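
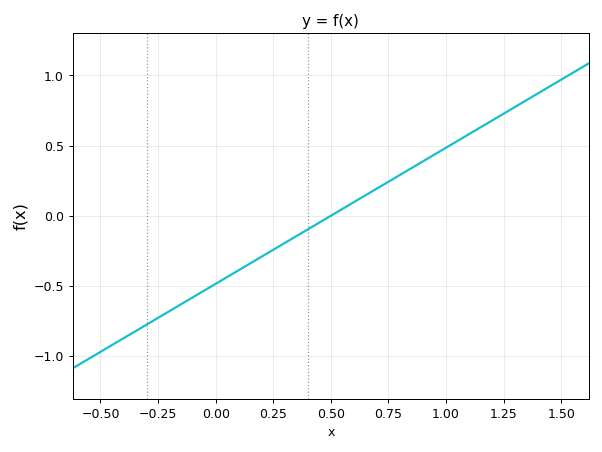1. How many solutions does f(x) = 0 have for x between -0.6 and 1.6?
1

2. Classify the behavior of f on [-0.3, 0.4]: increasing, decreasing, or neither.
increasing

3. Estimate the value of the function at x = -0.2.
-0.679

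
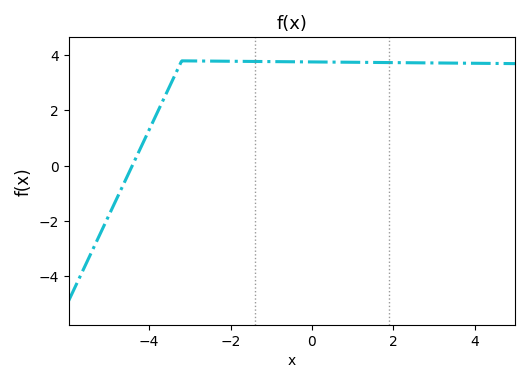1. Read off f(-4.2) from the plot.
0.6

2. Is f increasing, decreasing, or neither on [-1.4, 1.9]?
decreasing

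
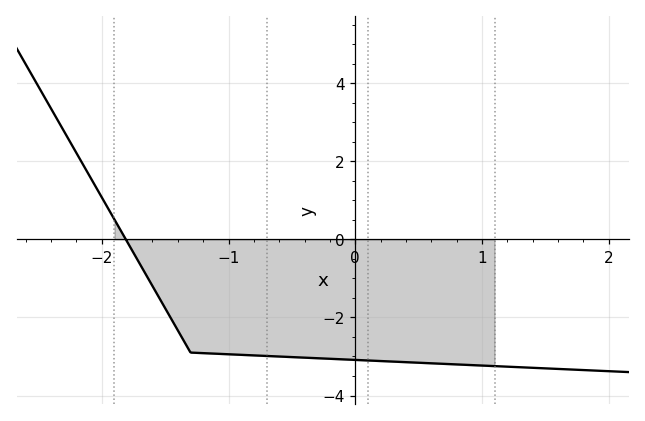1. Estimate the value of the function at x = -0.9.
-3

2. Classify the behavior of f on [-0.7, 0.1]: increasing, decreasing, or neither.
decreasing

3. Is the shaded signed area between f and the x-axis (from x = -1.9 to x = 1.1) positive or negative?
negative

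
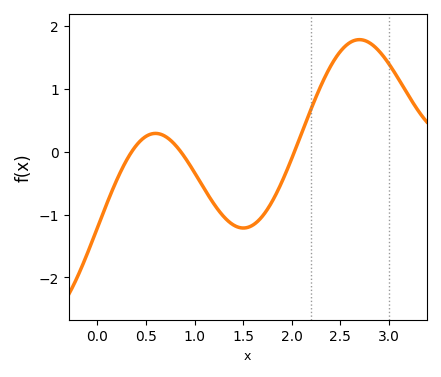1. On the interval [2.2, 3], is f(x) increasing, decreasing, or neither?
neither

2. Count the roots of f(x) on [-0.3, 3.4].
3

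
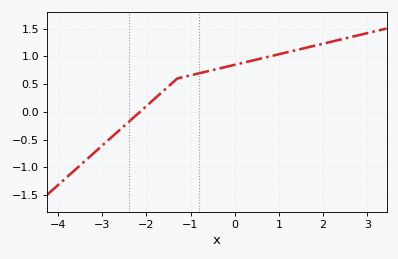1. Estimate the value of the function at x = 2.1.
1.25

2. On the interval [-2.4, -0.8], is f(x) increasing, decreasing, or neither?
increasing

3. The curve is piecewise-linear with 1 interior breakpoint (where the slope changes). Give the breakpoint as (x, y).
(-1.3, 0.6)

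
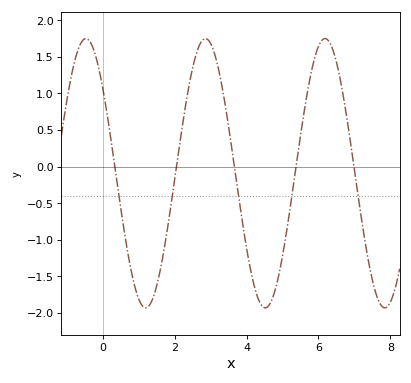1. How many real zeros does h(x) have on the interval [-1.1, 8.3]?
5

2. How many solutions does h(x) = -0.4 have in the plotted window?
5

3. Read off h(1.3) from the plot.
-1.89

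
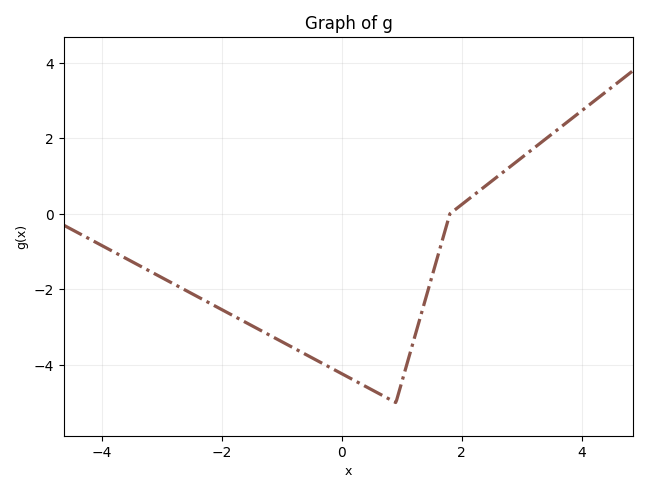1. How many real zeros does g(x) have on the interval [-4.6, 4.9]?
1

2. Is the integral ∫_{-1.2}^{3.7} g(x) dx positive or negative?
negative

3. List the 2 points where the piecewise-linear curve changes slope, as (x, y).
(0.9, -5); (1.8, 0)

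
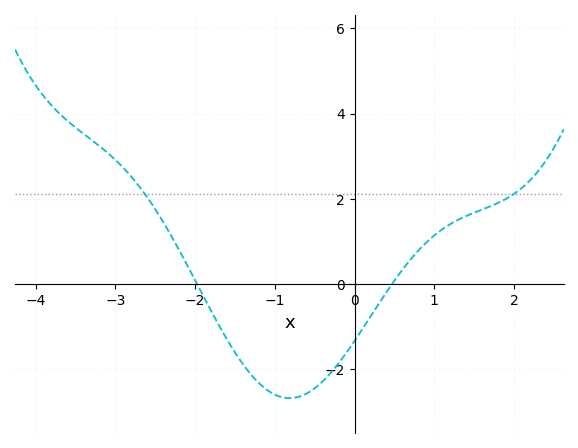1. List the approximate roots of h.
-2, 0.5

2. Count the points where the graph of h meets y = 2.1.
2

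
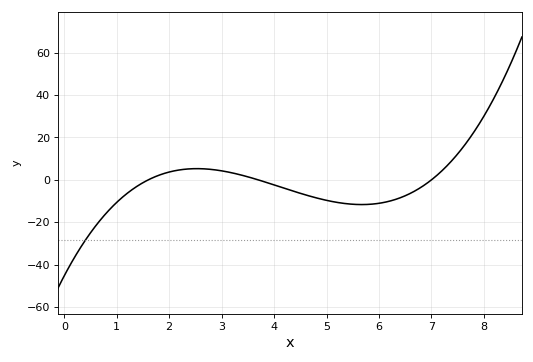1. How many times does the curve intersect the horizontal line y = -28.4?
1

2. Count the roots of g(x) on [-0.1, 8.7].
3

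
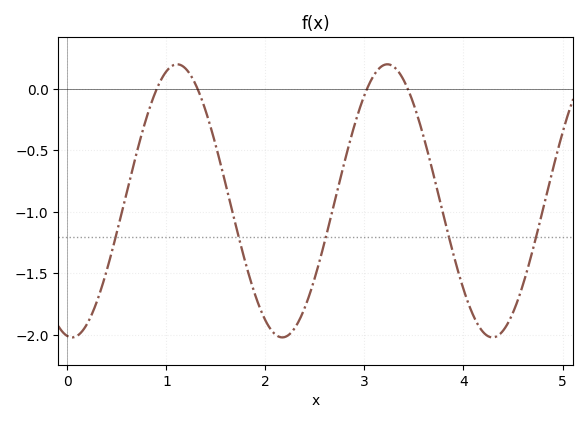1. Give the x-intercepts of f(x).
0.903, 1.31, 3.03, 3.44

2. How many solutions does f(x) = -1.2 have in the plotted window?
5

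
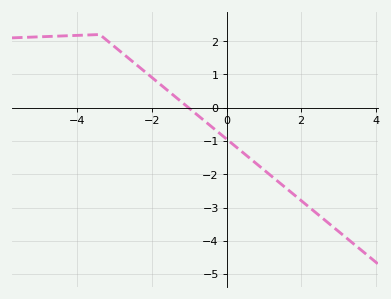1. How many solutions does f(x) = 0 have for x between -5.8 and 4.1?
1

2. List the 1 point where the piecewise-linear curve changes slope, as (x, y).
(-3.4, 2.2)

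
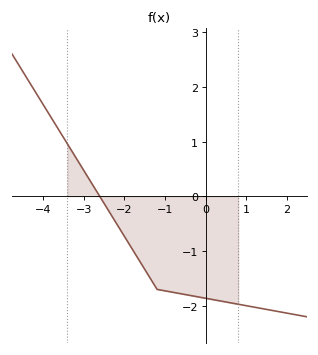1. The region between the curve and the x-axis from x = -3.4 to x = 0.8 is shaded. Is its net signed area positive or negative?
negative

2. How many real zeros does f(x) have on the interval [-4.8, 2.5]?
1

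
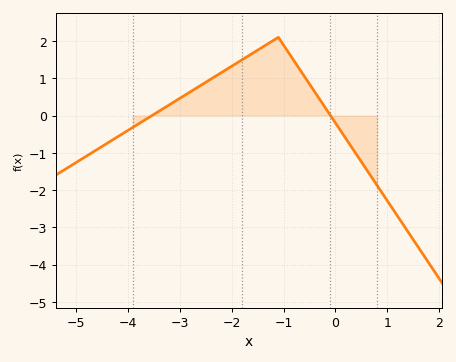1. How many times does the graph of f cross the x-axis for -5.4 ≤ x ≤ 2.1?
2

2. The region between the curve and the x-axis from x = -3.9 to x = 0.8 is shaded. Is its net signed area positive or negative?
positive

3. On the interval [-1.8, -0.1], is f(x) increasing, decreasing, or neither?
neither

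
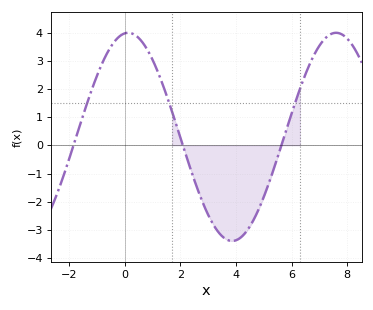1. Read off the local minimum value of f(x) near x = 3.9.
-3.39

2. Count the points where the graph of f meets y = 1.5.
3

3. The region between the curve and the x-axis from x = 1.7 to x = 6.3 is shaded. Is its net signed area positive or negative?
negative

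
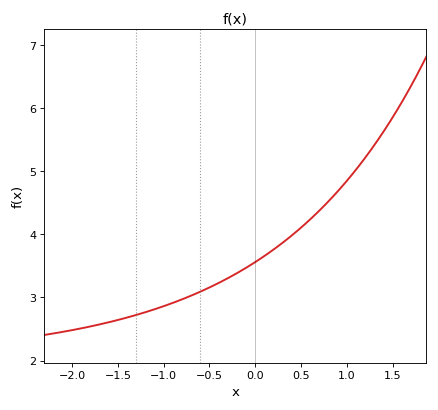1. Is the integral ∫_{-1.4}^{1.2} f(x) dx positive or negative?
positive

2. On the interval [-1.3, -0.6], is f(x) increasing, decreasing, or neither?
increasing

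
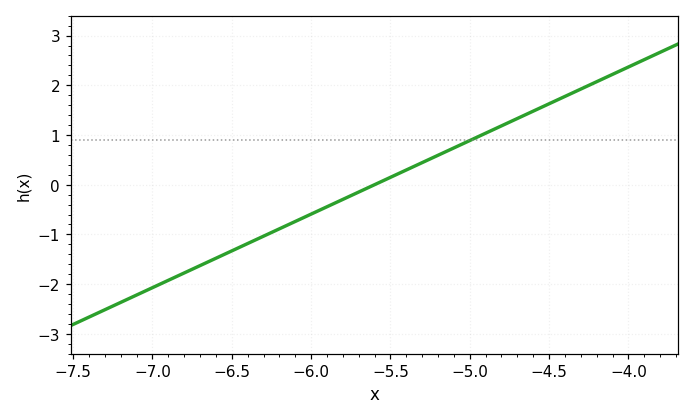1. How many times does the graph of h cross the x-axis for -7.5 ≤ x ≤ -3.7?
1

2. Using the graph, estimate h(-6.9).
-1.92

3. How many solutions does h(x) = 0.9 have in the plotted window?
1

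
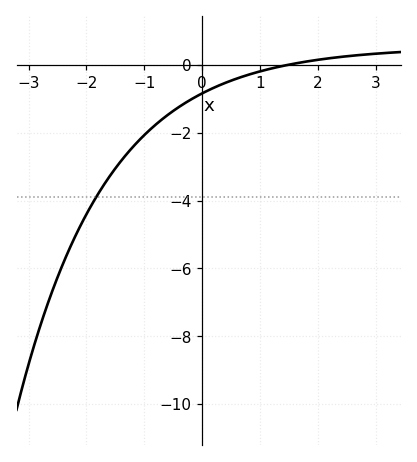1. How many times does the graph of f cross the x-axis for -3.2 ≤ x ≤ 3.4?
1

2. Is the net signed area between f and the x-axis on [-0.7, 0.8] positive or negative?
negative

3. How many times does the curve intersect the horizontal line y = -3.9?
1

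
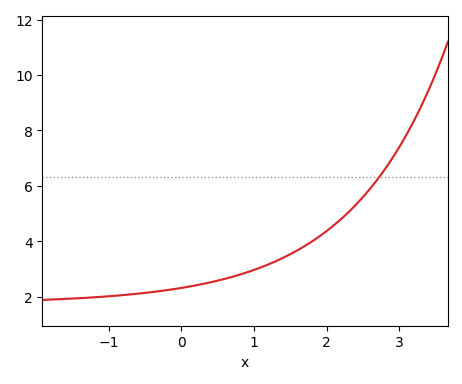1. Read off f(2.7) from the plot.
6.2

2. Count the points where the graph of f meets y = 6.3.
1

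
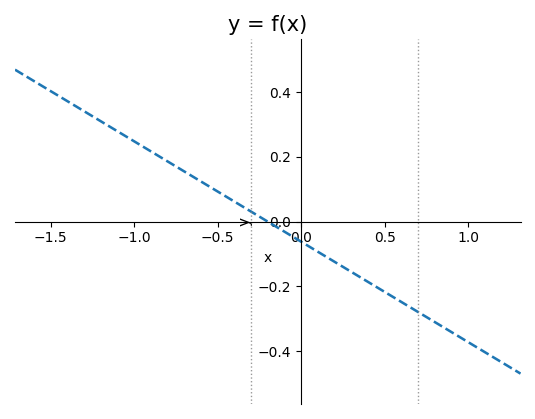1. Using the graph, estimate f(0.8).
-0.31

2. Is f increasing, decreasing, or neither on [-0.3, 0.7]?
decreasing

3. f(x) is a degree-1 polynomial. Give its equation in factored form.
y = -0.31(x + 0.2)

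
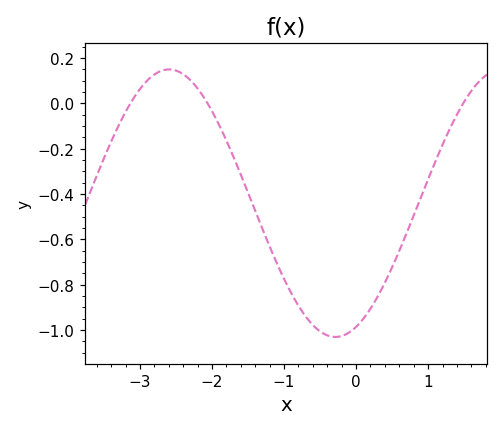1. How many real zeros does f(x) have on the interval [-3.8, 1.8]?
3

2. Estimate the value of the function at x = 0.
-0.98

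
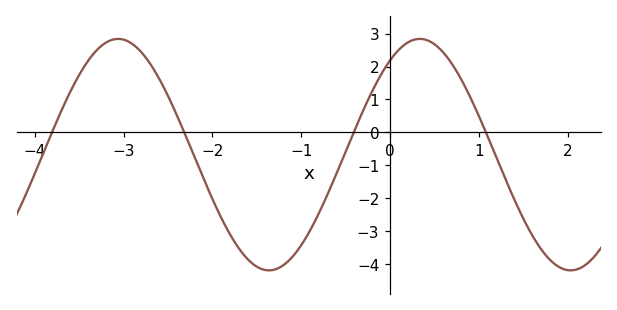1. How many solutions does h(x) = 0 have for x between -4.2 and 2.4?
4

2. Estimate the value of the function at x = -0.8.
-2.5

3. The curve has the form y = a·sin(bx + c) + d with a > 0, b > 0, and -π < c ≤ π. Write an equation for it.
y = 3.52sin(1.9x + 0.95) - 0.68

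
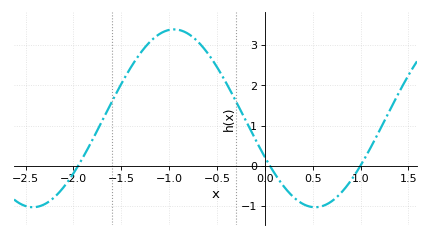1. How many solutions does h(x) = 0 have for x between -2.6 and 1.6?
3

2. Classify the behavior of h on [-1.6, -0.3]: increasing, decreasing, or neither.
neither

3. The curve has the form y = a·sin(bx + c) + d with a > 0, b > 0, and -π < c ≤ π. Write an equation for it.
y = 2.21sin(2.13x - 2.69) + 1.18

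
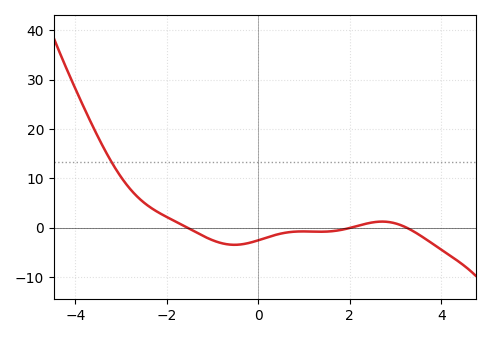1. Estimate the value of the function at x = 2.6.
1.21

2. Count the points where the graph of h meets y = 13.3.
1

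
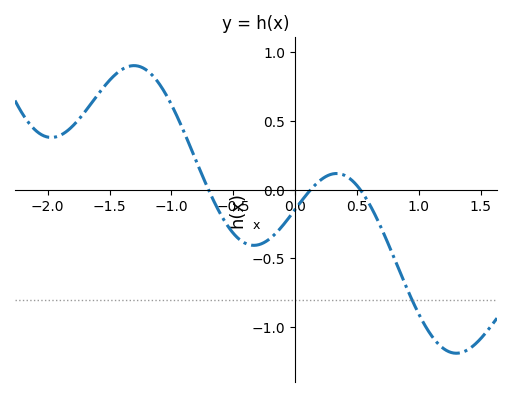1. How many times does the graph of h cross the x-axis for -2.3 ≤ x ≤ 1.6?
3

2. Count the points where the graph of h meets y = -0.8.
1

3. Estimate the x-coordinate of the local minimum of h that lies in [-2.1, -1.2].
-1.97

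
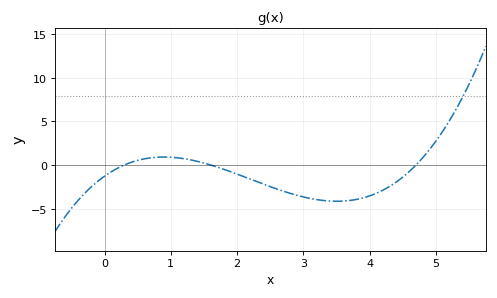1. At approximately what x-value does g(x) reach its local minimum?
3.5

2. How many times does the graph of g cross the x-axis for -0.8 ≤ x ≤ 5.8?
3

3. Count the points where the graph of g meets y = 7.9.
1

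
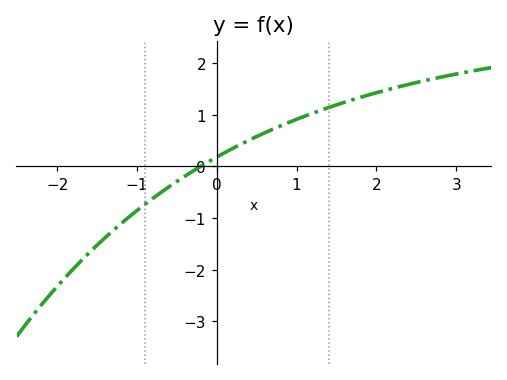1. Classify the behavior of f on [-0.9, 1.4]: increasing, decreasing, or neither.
increasing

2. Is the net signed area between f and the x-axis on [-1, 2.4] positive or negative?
positive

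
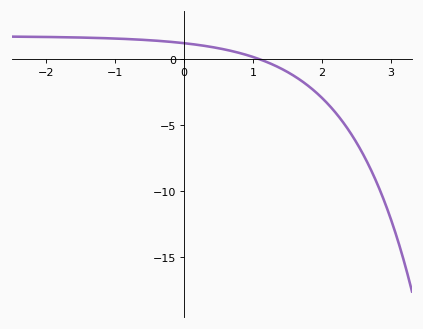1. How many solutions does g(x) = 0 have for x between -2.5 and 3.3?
1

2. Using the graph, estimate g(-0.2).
1.5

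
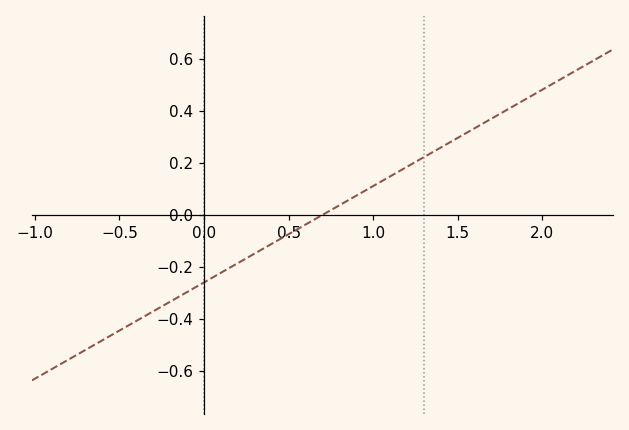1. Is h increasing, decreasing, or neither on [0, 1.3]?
increasing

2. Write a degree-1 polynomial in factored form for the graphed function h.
y = 0.37(x - 0.7)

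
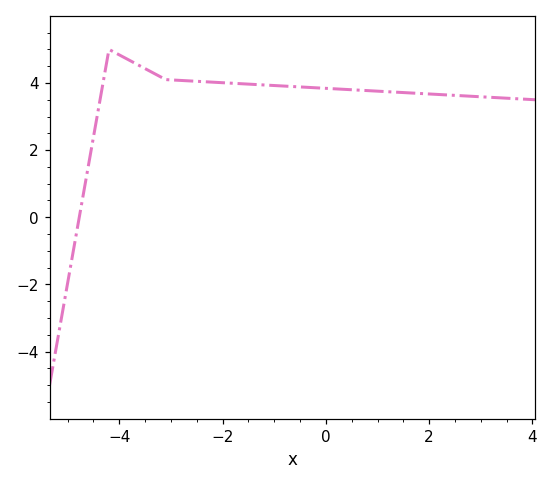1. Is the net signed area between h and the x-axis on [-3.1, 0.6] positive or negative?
positive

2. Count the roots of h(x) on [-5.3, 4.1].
1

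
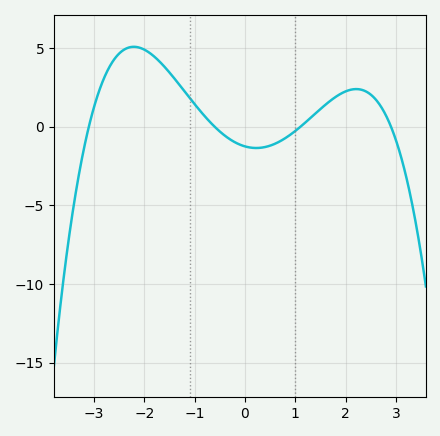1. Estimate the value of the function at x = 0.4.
-1.29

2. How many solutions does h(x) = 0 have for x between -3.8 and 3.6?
4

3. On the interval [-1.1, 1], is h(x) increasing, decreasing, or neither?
neither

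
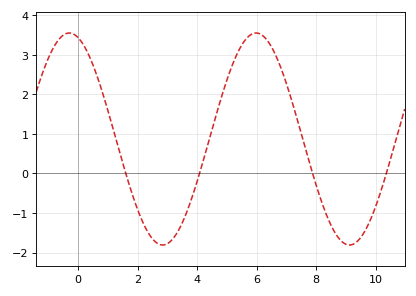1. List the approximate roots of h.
1.6, 4.08, 7.88, 10.4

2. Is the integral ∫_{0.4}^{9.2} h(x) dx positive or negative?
positive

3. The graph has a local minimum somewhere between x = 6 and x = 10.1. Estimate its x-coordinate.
9.12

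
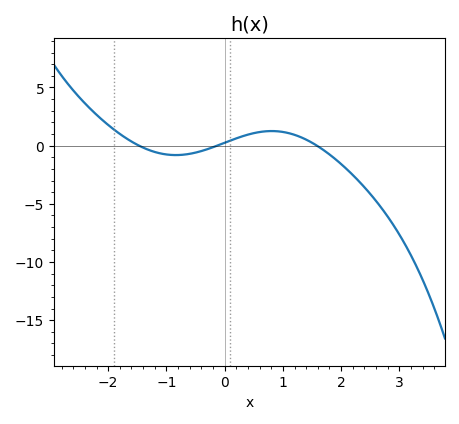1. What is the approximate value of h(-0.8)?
-0.806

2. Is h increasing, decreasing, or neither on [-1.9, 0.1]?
neither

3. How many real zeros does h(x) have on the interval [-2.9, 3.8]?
3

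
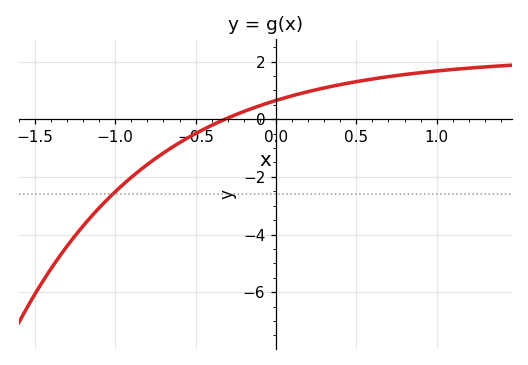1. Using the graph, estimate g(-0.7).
-1.2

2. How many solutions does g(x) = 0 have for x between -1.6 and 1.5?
1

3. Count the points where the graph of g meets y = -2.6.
1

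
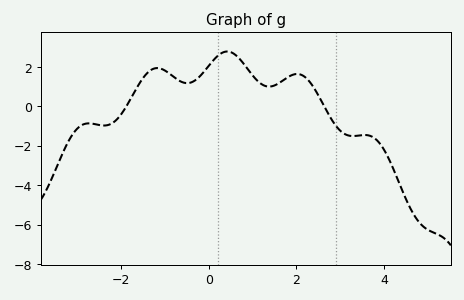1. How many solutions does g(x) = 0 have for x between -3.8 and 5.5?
2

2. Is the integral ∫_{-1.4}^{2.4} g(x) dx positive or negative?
positive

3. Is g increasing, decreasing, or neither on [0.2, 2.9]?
neither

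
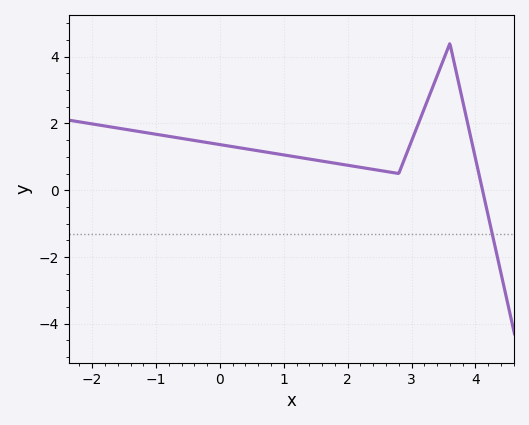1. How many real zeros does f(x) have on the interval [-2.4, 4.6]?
1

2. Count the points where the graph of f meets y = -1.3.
1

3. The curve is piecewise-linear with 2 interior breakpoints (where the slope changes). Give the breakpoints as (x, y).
(2.8, 0.5); (3.6, 4.4)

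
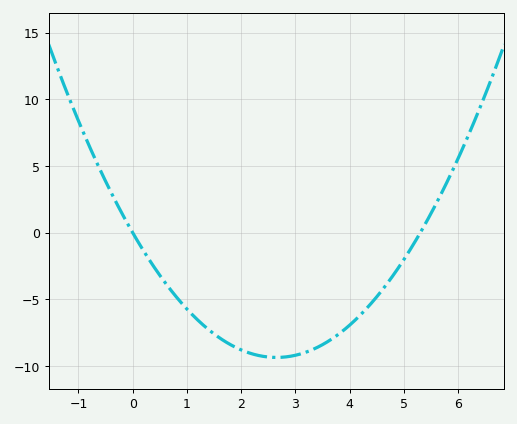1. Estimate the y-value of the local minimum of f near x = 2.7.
-9.34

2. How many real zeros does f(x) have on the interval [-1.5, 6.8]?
2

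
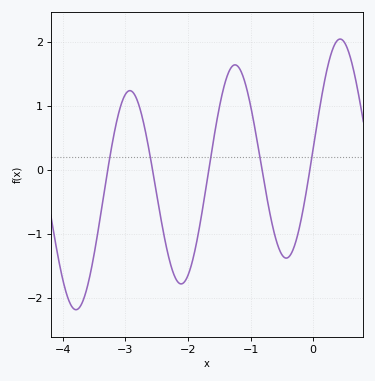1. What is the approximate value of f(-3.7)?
-2.1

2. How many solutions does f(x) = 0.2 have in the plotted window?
5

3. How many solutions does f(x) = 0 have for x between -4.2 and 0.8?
5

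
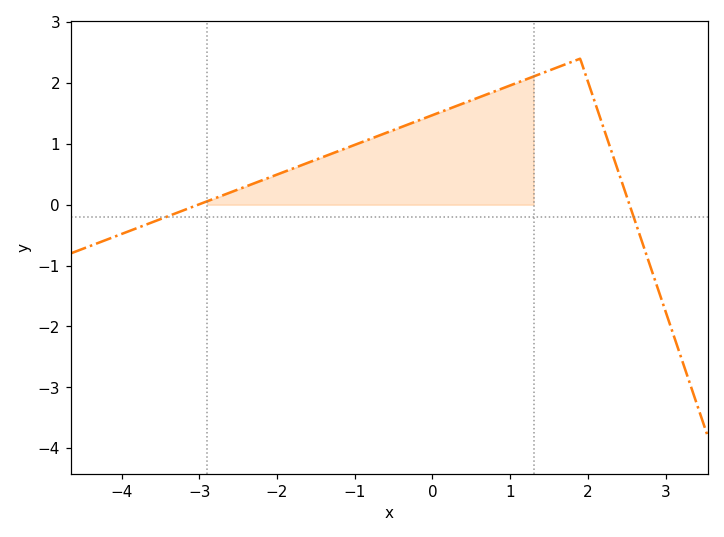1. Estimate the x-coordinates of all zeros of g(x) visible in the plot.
-3, 2.6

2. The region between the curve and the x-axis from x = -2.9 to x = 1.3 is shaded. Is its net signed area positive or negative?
positive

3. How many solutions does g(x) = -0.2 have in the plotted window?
2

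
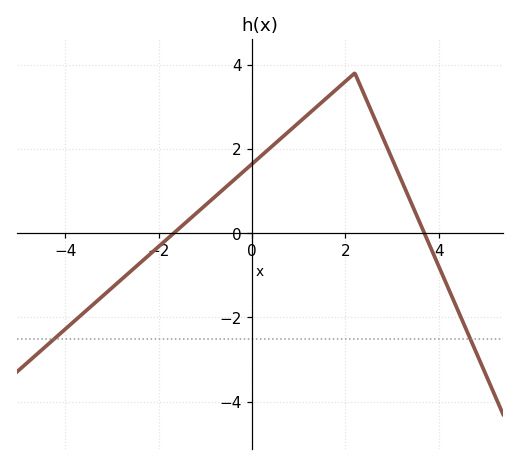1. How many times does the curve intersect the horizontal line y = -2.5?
2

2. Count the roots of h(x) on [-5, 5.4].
2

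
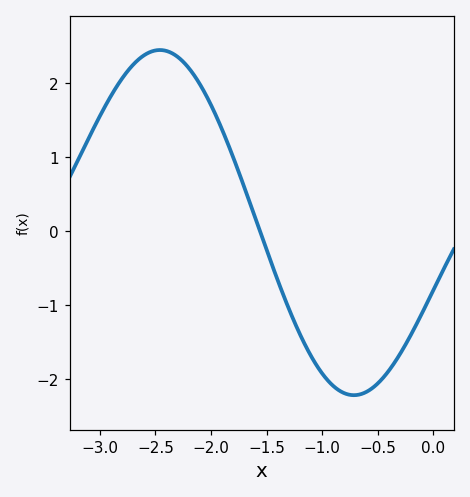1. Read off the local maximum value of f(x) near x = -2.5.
2.44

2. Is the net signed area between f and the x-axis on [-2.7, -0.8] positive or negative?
positive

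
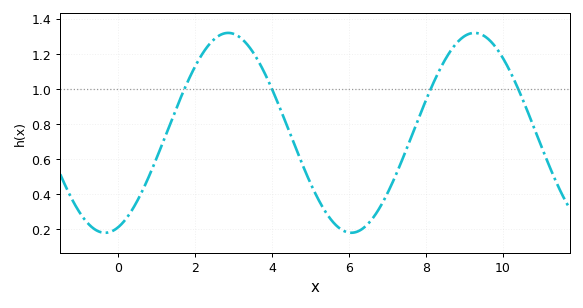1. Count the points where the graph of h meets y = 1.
4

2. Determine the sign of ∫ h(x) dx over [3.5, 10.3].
positive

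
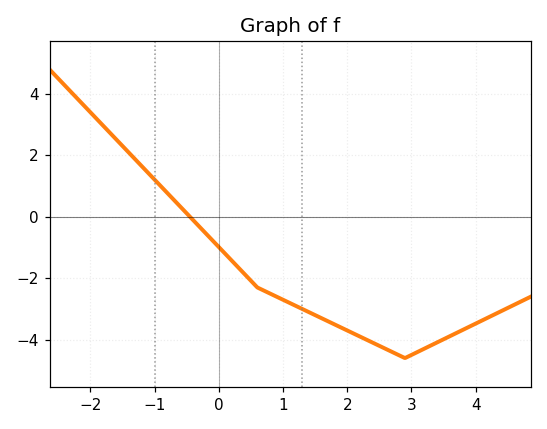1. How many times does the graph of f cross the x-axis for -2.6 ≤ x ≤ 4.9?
1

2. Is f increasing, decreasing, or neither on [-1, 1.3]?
decreasing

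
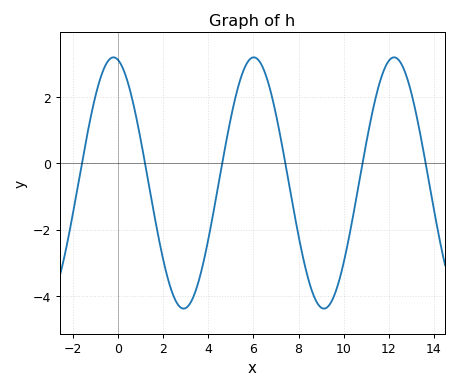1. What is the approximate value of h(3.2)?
-4.2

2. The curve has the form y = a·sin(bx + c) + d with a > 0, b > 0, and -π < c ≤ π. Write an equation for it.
y = 3.8sin(1x + 1.8) - 0.59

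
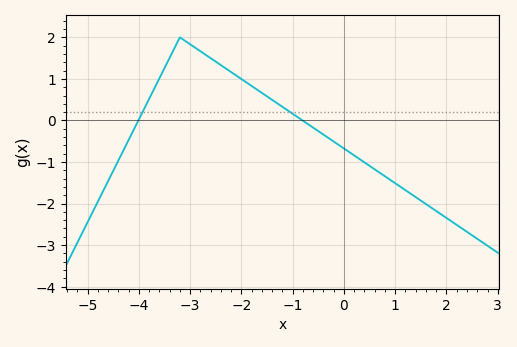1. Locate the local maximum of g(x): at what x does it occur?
-3.2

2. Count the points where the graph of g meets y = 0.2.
2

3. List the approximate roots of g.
-4, -0.8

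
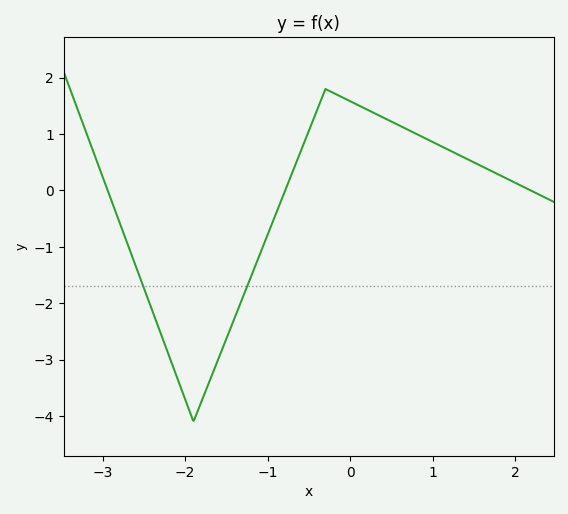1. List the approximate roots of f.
-2.9, -0.8, 2.2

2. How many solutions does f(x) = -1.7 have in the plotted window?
2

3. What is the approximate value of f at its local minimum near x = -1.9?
-4.1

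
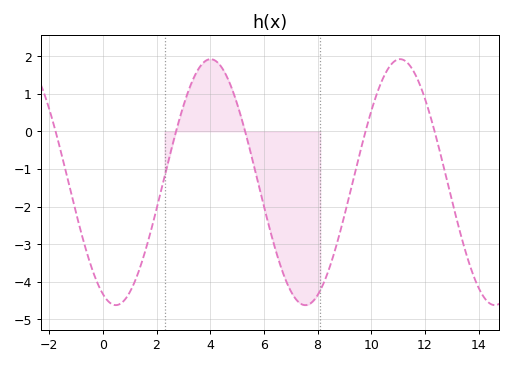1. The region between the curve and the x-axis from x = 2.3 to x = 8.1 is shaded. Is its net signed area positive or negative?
negative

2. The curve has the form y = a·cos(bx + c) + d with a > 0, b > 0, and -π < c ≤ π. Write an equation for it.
y = 3.27cos(0.89x + 2.7) - 1.35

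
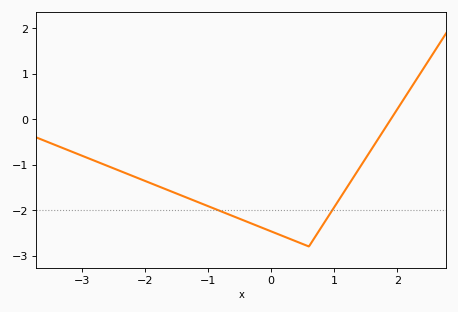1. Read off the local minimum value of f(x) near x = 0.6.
-2.8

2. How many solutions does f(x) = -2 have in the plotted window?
2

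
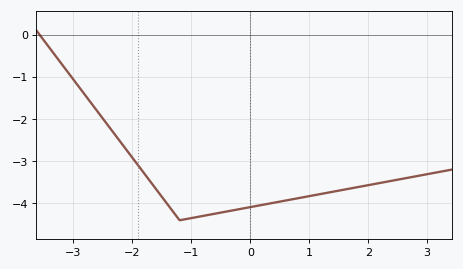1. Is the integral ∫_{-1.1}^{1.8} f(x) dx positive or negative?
negative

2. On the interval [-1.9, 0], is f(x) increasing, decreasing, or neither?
neither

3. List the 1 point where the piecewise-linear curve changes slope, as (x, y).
(-1.2, -4.4)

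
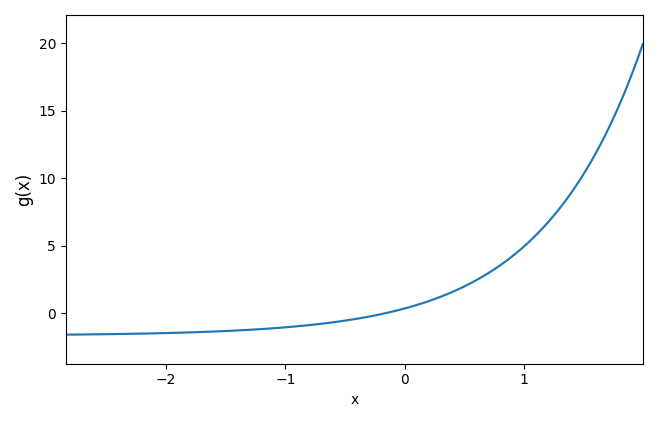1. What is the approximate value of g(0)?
0.37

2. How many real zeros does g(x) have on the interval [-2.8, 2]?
1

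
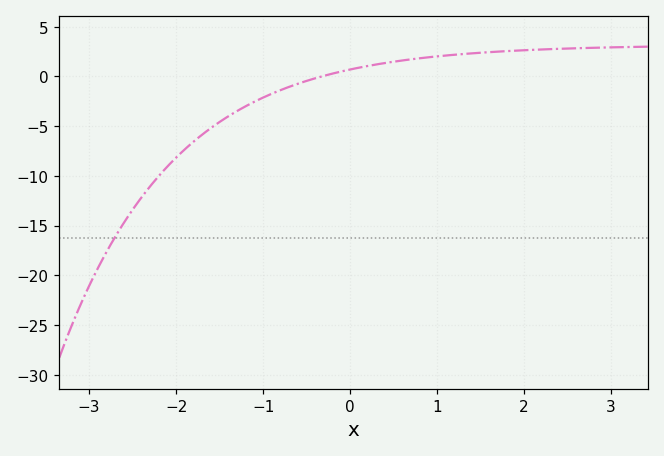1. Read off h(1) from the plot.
2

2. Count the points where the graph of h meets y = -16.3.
1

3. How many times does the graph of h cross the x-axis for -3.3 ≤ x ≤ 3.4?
1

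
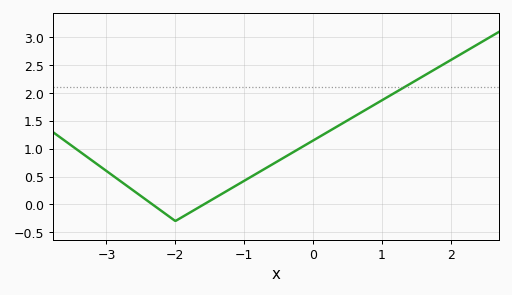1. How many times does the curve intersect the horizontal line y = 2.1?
1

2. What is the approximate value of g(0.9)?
1.8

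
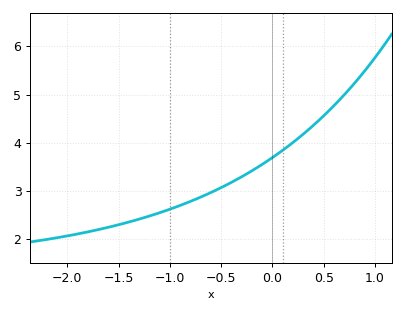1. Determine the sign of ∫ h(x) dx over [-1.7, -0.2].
positive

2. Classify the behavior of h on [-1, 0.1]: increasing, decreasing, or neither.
increasing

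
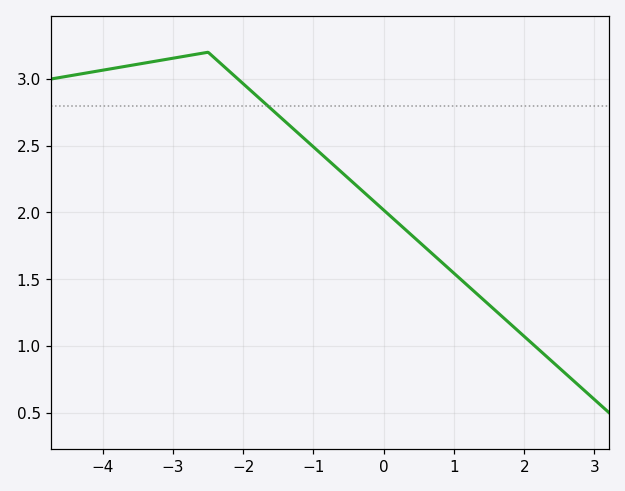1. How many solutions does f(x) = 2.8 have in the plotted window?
1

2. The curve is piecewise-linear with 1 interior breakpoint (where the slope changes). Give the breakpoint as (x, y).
(-2.5, 3.2)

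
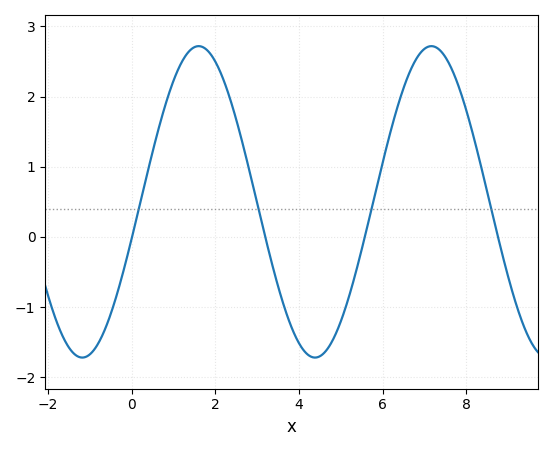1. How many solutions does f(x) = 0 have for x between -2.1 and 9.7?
4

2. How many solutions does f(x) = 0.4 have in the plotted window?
4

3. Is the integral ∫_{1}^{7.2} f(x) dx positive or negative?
positive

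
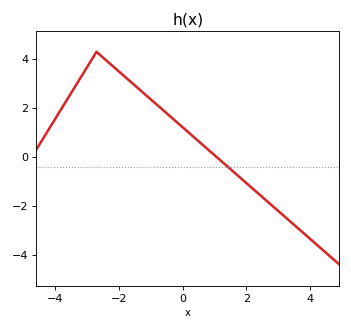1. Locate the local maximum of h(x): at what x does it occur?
-2.6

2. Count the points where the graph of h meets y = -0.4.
1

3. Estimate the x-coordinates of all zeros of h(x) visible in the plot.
1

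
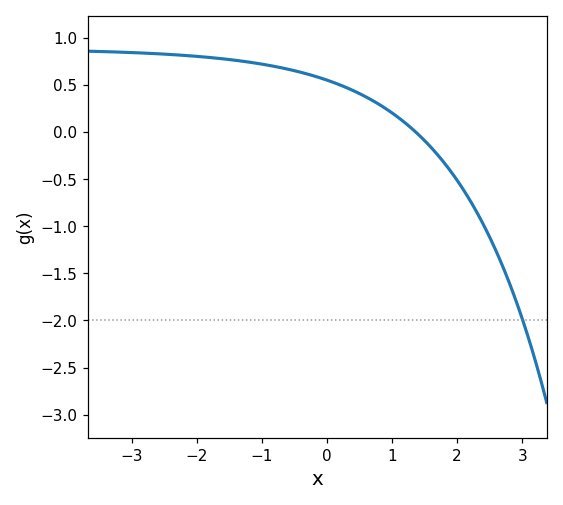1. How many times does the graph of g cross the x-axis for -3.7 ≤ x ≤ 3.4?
1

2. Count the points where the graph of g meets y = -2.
1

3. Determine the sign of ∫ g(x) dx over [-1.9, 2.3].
positive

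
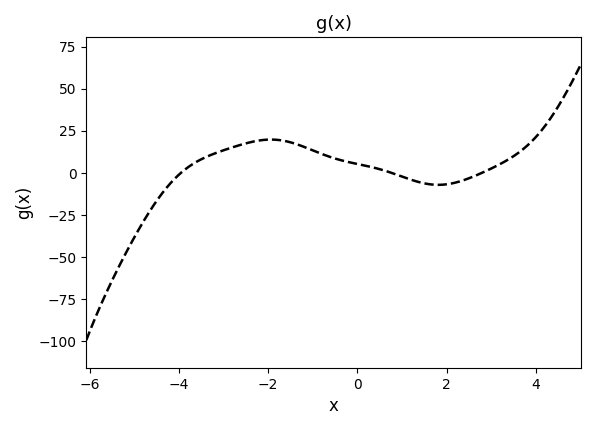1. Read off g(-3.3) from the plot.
10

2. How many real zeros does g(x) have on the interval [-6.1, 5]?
3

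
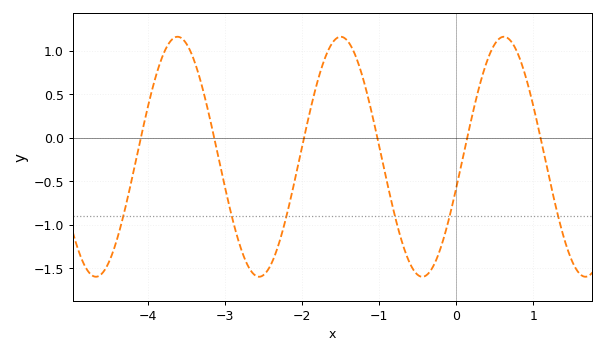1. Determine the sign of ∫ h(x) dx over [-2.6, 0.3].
negative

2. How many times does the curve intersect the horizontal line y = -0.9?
6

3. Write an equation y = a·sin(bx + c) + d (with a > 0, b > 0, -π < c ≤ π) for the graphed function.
y = 1.38sin(2.97x - 0.27) - 0.22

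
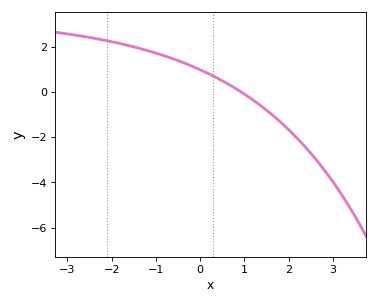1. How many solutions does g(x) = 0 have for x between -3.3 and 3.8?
1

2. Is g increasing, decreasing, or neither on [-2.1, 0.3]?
decreasing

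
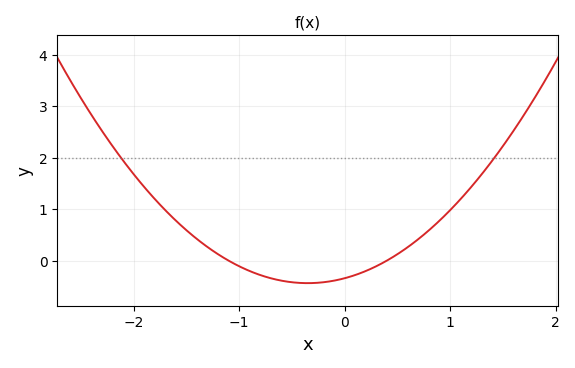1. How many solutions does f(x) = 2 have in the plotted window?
2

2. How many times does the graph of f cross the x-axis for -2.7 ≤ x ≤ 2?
2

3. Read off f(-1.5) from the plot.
0.593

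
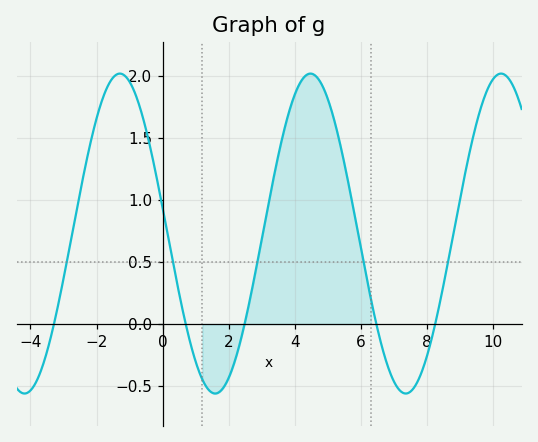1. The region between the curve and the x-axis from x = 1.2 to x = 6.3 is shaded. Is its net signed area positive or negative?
positive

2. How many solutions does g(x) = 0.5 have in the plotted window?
5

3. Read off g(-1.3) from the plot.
2.02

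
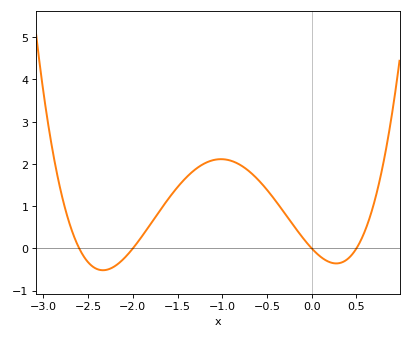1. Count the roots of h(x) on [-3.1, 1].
4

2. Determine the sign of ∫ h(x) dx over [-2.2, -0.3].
positive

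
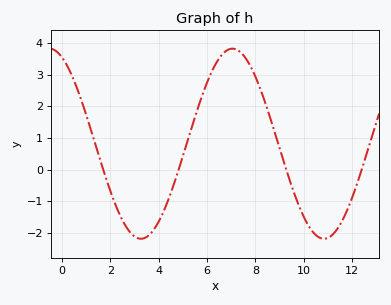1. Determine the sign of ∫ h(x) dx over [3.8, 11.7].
positive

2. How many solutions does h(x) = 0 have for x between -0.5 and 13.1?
4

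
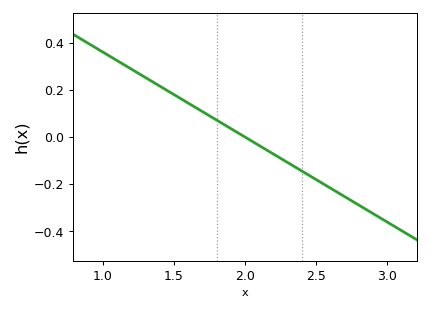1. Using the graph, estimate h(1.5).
0.18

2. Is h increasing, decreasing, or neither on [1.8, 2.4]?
decreasing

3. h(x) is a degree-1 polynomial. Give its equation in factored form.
y = -0.36(x - 2)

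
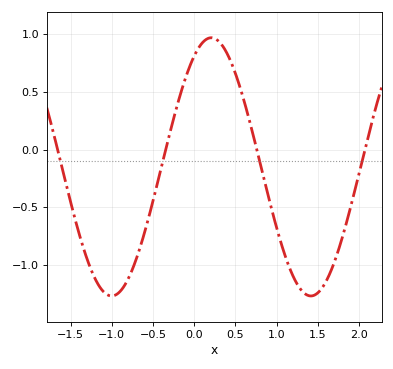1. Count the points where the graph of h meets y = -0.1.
4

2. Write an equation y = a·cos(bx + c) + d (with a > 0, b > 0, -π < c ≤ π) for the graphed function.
y = 1.12cos(2.6x - 0.54) - 0.15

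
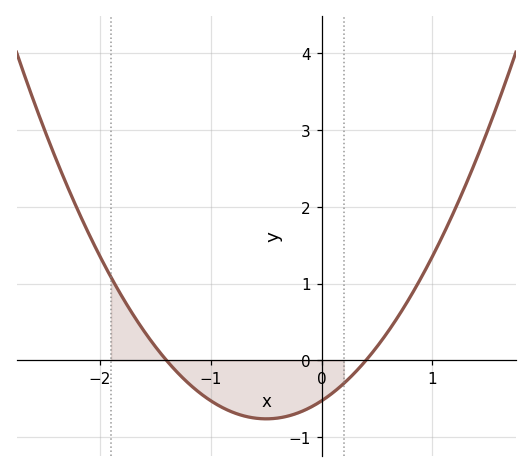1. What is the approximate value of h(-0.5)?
-0.8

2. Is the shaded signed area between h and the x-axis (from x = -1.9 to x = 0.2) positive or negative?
negative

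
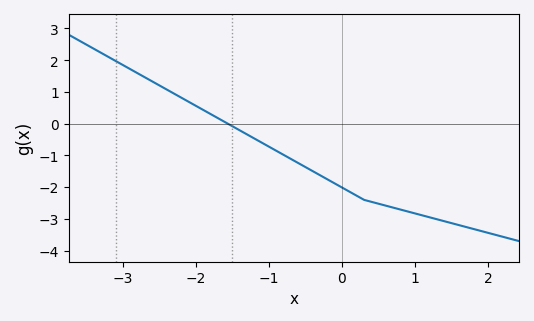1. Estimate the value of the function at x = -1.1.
-0.599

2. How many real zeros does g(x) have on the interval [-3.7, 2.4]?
1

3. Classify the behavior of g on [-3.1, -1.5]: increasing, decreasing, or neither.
decreasing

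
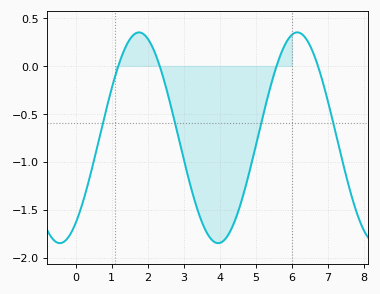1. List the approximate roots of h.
1.18, 2.33, 5.58, 6.72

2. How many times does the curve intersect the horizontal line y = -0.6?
4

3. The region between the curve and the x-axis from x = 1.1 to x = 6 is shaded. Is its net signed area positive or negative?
negative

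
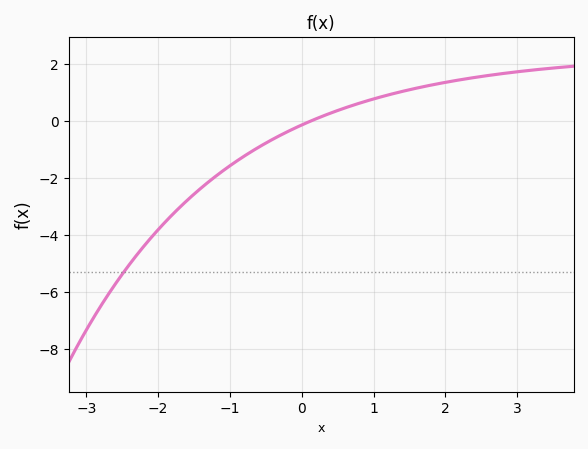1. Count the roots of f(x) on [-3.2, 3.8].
1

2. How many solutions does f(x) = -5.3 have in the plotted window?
1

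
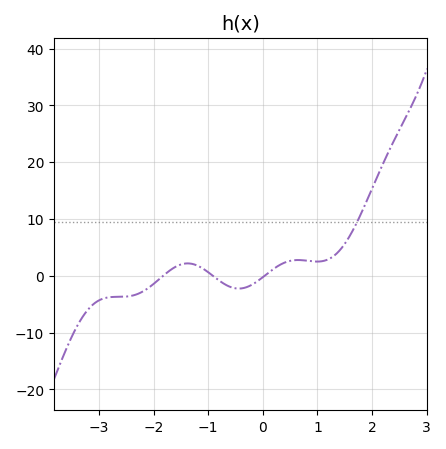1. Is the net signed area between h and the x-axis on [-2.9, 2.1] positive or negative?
positive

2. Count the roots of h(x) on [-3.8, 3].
3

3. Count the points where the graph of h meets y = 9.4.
1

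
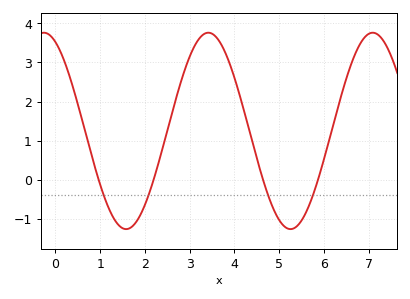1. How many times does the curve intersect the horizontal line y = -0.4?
4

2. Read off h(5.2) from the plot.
-1.25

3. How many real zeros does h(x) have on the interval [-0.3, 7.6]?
4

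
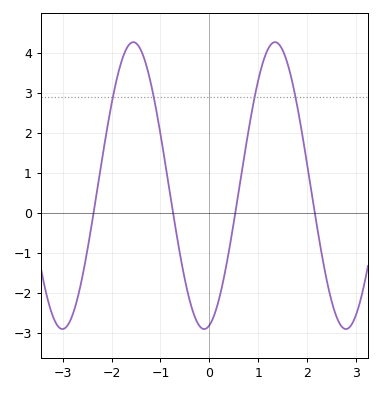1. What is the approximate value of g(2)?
1.2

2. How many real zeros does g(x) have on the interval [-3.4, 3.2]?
4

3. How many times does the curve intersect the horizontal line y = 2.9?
4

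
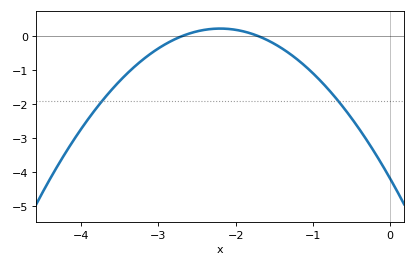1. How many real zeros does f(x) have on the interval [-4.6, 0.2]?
2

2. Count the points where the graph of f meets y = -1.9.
2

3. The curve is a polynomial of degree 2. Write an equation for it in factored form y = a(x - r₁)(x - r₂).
y = -0.91(x + 2.7)(x + 1.7)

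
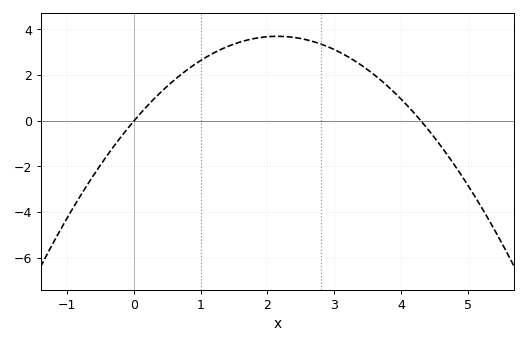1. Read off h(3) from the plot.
3.2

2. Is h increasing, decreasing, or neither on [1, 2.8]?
neither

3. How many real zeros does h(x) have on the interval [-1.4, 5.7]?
2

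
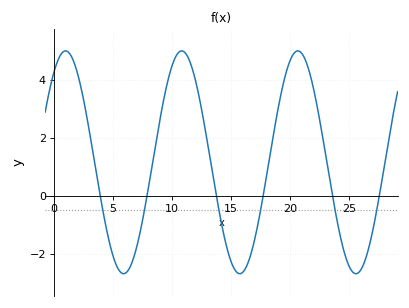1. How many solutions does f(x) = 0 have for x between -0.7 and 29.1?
6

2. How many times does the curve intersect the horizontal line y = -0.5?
6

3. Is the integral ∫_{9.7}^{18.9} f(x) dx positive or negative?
positive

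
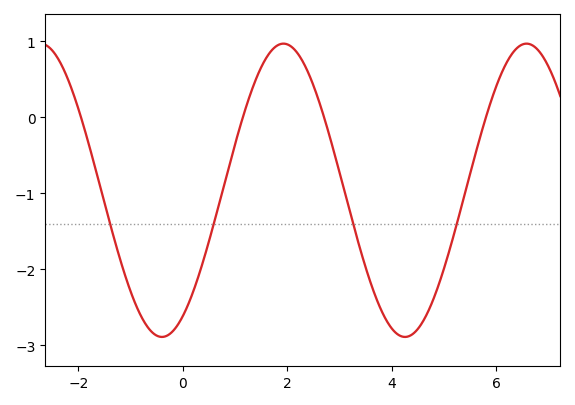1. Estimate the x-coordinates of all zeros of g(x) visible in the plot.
-1.95, 1.15, 2.71, 5.8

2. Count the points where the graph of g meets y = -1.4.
4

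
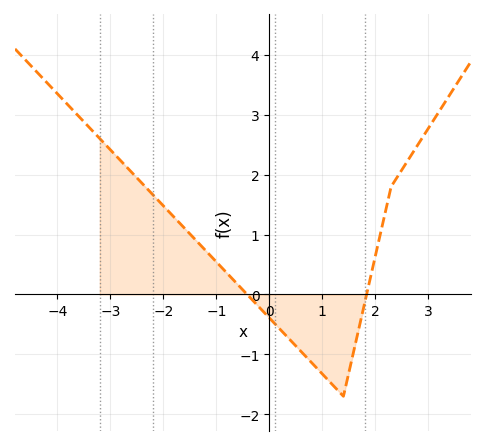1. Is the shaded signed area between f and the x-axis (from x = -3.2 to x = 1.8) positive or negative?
positive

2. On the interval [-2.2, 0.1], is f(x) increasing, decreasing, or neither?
decreasing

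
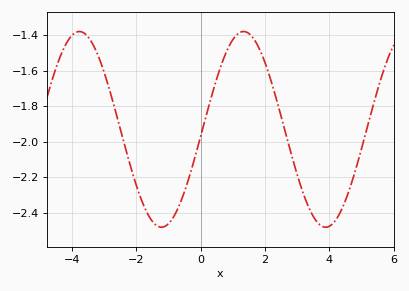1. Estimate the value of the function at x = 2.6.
-1.92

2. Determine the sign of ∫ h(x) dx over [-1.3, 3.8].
negative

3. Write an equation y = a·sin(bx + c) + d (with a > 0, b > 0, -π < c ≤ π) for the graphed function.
y = 0.55sin(1.23x - 0.07) - 1.93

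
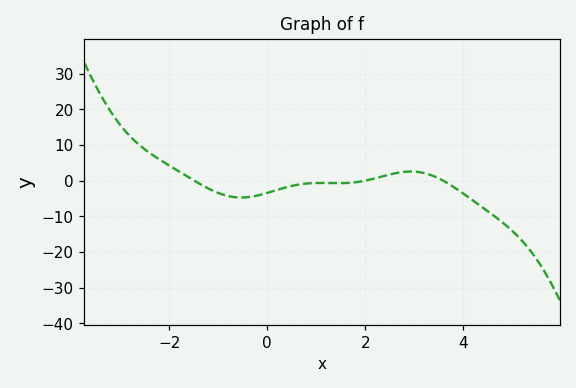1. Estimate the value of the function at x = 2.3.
1.01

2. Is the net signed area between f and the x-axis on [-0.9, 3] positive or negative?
negative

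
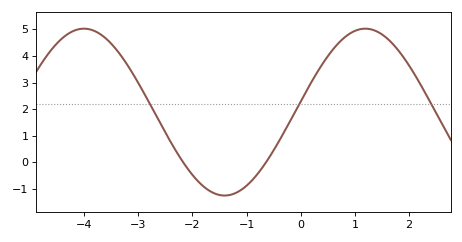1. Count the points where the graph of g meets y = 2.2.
3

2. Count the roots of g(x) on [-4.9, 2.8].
2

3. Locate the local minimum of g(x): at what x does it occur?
-1.41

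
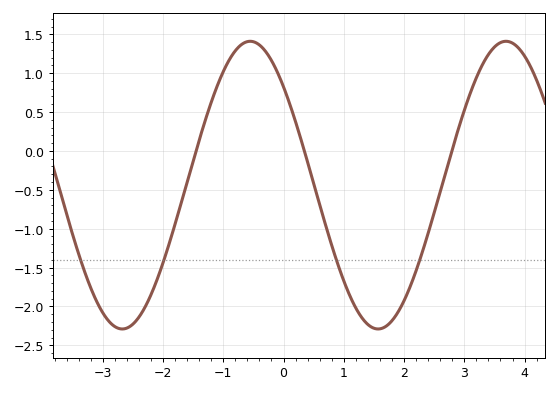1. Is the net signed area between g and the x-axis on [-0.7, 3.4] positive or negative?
negative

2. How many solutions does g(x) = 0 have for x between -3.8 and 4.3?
3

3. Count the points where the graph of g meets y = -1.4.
4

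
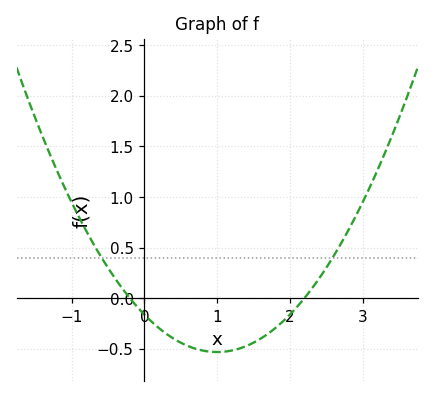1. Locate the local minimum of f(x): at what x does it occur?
1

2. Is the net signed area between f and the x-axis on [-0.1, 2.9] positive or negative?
negative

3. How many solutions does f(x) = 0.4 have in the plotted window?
2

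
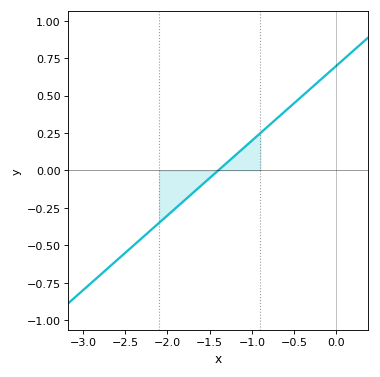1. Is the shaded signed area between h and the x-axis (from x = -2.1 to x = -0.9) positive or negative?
negative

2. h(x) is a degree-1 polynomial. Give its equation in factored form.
y = 0.5(x + 1.4)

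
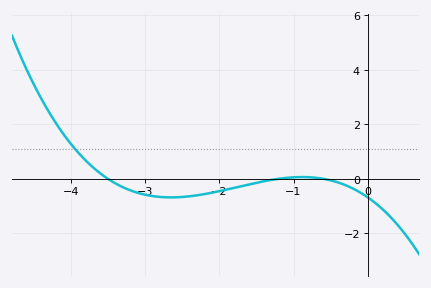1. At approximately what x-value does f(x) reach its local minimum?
-2.7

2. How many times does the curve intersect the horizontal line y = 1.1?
1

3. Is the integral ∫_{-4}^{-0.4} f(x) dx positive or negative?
negative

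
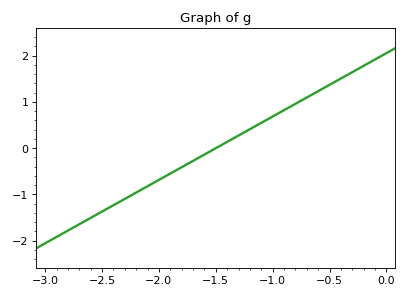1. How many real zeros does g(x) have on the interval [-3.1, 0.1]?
1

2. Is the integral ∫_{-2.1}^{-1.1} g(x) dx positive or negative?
negative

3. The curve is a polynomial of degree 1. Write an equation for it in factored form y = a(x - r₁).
y = 1.37(x + 1.5)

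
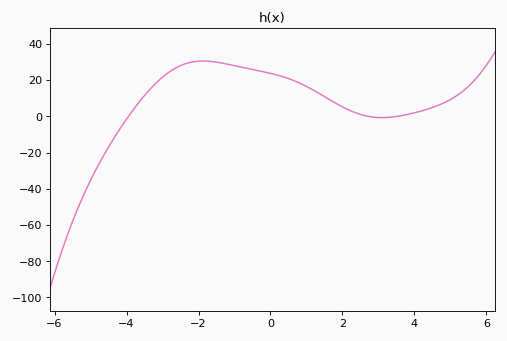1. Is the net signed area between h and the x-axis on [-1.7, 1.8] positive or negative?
positive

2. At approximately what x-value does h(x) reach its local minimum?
3.1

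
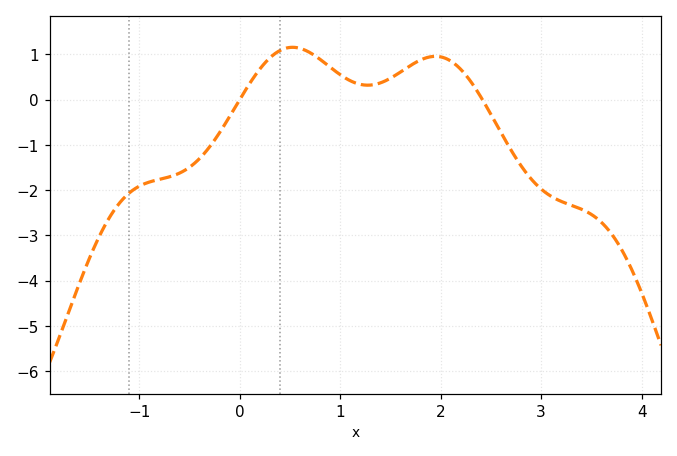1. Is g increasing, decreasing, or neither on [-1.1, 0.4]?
increasing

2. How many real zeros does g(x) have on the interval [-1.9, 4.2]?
2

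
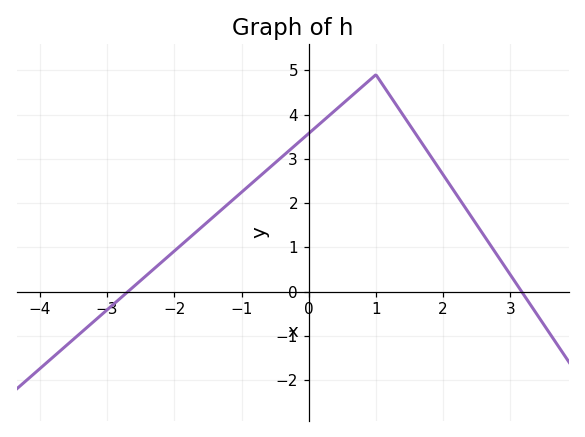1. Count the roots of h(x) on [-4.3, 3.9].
2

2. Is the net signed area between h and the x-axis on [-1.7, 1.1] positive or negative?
positive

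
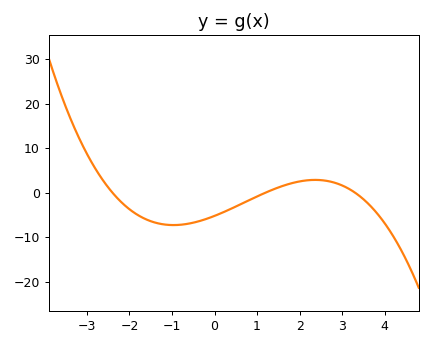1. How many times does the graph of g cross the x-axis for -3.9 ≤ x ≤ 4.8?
3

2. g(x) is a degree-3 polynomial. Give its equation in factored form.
y = -0.55(x + 2.4)(x - 1.2)(x - 3.3)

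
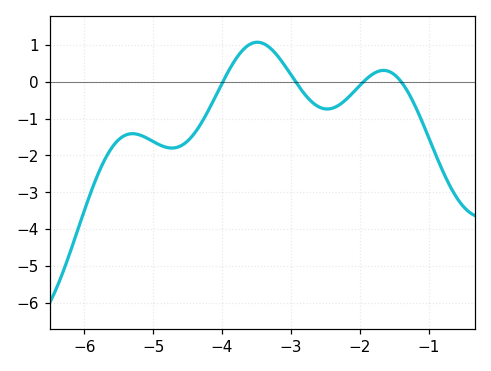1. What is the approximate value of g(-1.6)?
0.3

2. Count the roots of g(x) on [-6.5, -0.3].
4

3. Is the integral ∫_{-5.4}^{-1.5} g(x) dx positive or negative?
negative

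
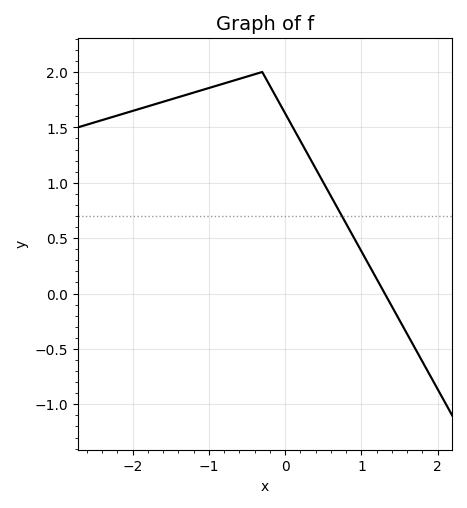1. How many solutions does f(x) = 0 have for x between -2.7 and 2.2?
1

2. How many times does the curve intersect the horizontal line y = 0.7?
1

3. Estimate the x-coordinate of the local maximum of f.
-0.301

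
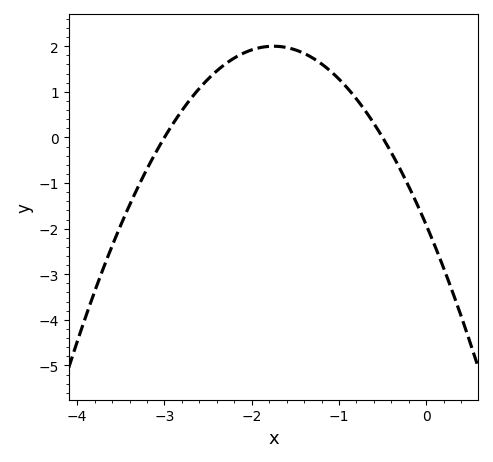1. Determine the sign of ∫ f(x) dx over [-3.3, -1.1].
positive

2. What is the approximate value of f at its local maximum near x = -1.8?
2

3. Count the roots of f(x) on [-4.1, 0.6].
2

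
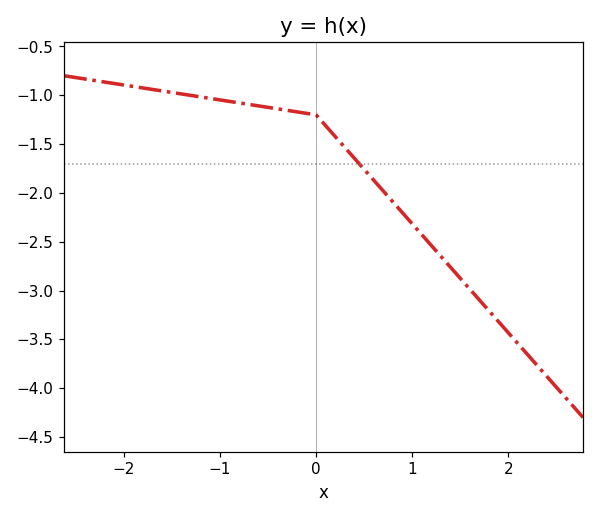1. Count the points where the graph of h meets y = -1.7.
1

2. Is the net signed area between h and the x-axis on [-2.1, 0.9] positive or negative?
negative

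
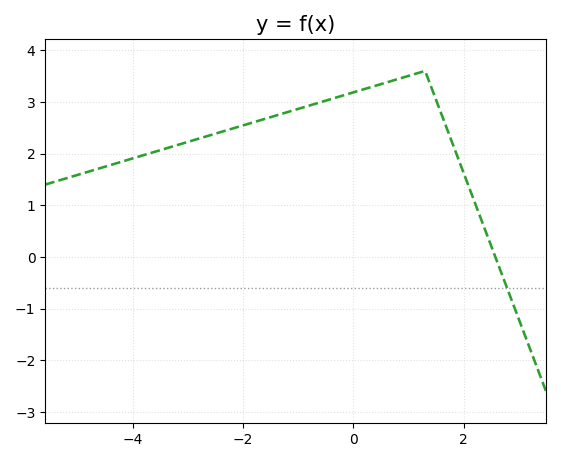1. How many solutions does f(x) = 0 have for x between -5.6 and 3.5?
1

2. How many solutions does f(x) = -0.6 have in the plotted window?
1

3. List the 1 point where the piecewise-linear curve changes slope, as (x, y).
(1.3, 3.6)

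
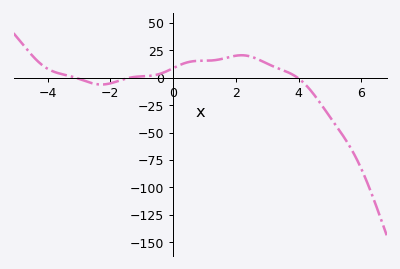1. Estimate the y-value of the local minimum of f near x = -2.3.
-5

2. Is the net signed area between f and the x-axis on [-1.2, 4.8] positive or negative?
positive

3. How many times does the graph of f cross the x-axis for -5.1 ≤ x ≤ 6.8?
3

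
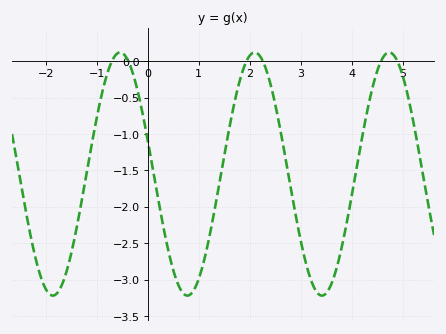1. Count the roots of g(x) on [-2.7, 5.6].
6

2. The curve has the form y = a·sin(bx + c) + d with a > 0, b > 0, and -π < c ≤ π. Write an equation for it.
y = 1.67sin(2.38x + 2.86) - 1.55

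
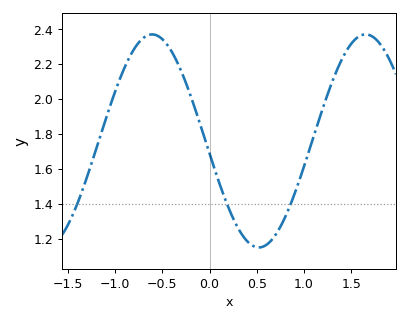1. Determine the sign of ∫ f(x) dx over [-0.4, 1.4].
positive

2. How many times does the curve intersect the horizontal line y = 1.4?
3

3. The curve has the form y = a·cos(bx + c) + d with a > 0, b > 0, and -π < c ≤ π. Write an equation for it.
y = 0.61cos(2.78x + 1.69) + 1.76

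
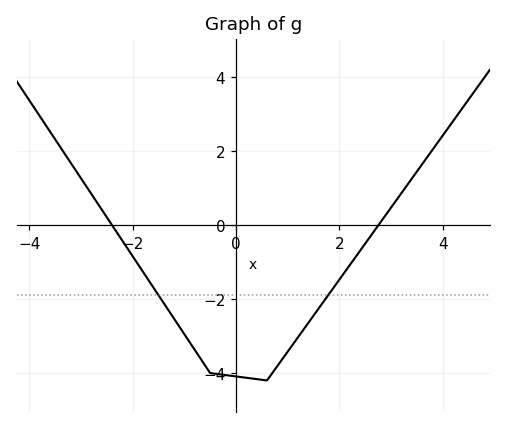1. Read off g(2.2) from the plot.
-1.08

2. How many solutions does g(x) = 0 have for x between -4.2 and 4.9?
2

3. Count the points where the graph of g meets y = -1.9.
2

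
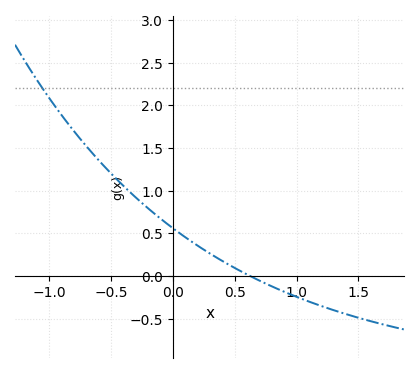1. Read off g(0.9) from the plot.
-0.2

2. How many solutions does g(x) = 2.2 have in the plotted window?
1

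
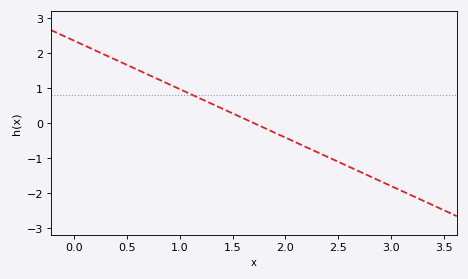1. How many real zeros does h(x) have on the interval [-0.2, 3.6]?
1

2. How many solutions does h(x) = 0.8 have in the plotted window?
1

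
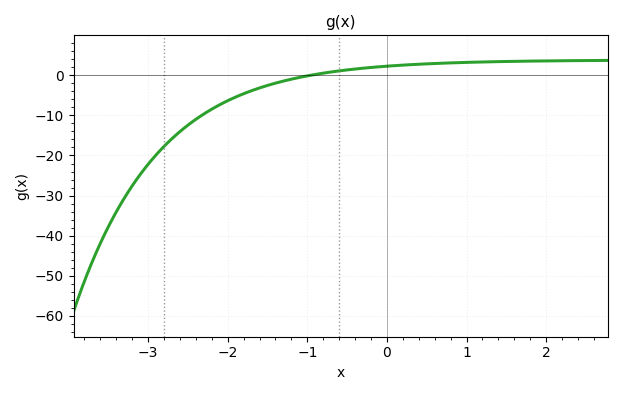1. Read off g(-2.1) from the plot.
-7.34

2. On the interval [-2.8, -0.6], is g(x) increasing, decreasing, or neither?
increasing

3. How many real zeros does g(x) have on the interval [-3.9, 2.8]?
1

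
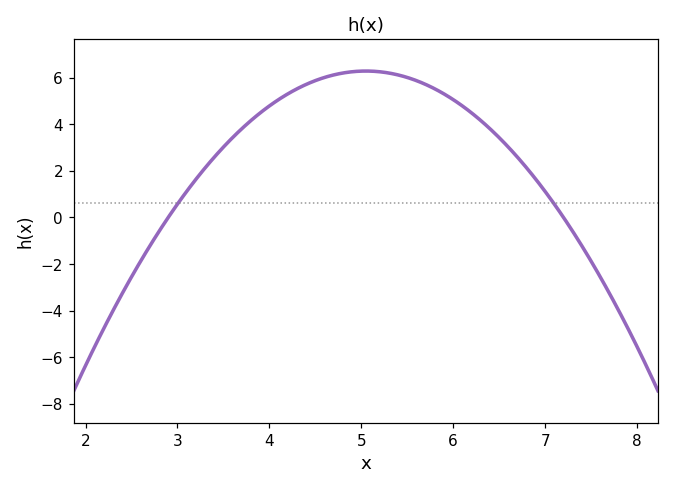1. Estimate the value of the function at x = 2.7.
-1.2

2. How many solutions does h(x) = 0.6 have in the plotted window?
2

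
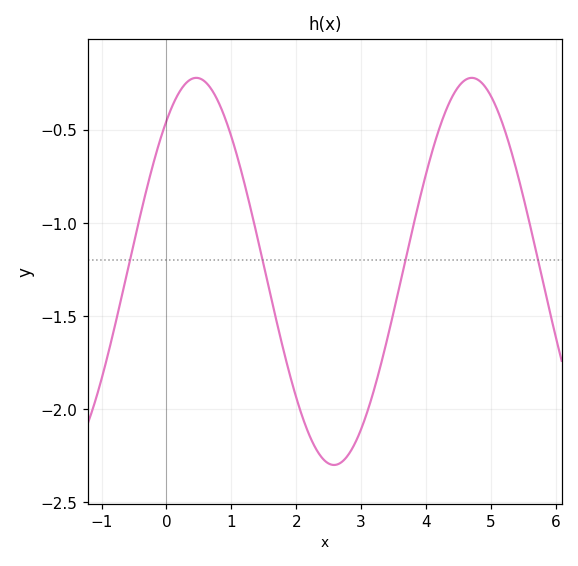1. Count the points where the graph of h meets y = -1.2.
4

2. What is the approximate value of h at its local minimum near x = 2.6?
-2.3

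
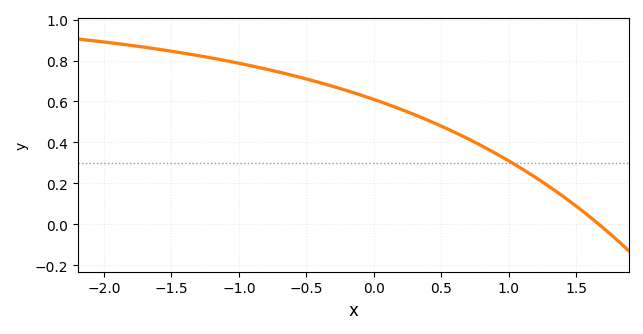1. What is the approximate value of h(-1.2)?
0.82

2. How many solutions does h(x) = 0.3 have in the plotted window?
1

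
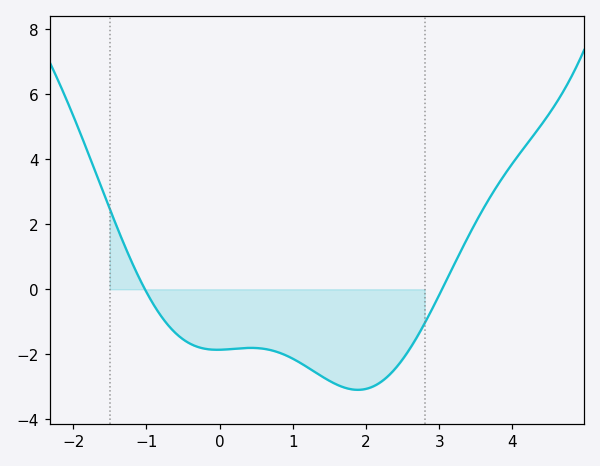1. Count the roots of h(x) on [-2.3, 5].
2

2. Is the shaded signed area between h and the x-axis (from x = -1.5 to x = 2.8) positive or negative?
negative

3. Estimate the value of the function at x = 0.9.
-2.03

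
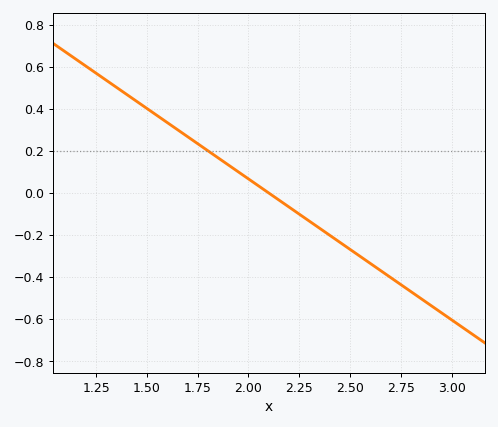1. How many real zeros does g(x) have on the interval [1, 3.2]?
1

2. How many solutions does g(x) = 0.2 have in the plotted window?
1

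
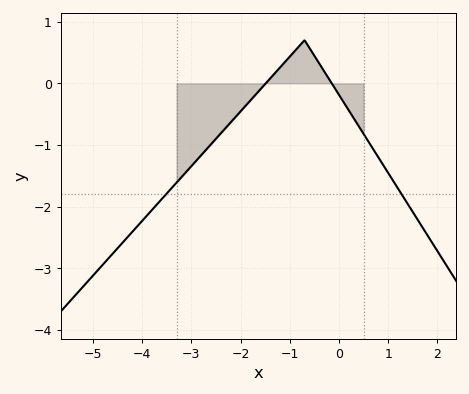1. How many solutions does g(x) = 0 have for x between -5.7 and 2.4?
2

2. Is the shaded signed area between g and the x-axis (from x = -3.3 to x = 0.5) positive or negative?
negative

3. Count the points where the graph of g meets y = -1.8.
2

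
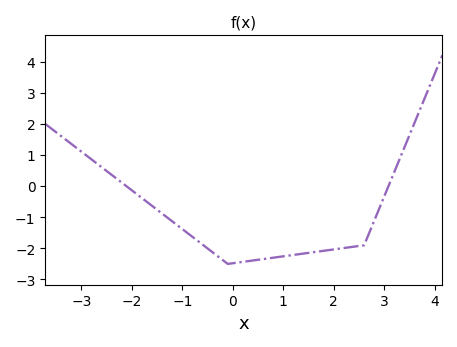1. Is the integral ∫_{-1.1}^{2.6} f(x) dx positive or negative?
negative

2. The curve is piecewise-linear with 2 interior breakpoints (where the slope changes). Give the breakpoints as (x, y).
(-0.1, -2.5); (2.6, -1.9)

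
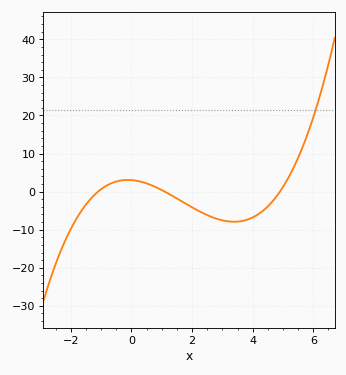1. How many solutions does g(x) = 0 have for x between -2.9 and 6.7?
3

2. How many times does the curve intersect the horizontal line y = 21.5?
1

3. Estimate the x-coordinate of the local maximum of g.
-0.119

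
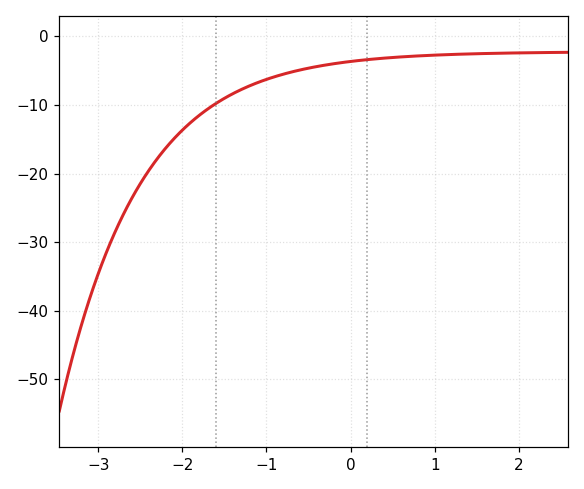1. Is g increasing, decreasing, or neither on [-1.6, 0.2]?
increasing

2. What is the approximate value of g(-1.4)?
-8.35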